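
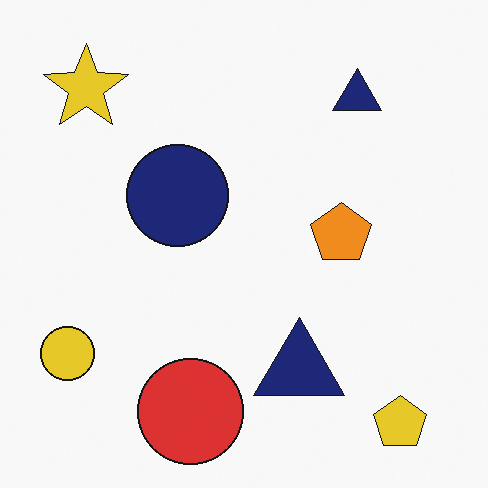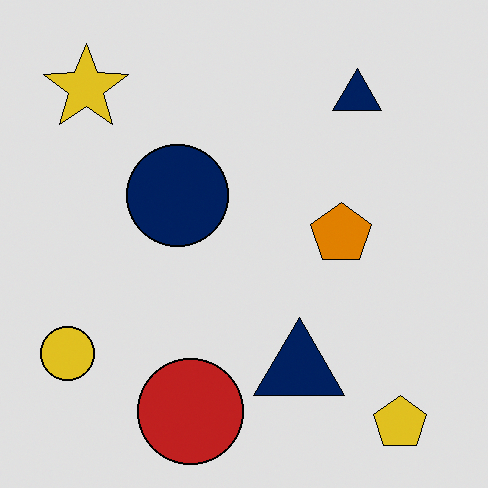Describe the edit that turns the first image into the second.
Posterized to a reduced palette.

Each flat color has snapped to a coarser quantized level — most visibly, the near-white background has dropped to a flat grey.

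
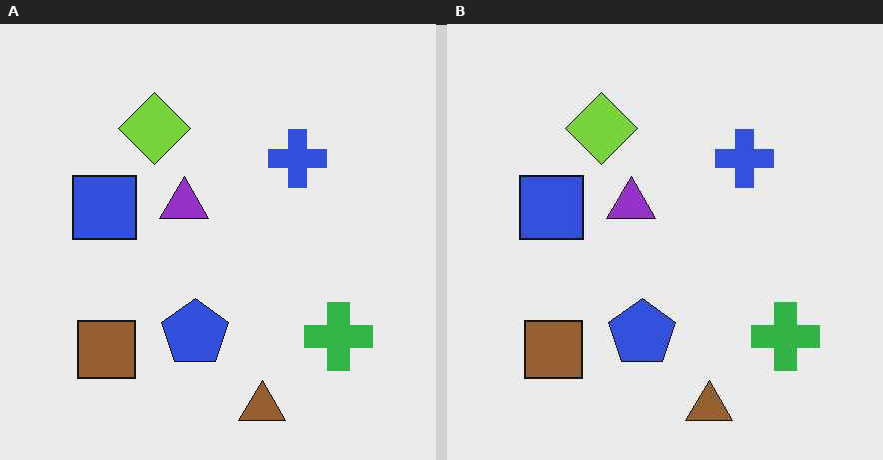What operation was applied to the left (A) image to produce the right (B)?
JPEG-compressed with visible artifacts.

Blocky 8×8 compression artifacts appear around shape edges and the flat background shows ringing — characteristic JPEG degradation.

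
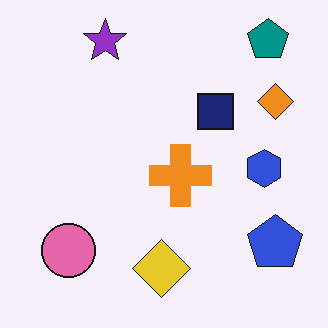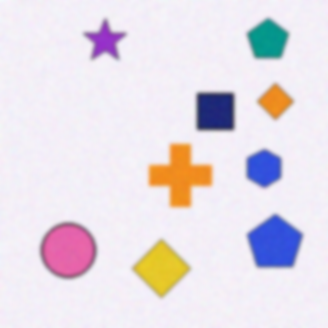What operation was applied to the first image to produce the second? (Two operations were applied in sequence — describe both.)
The second image is the first degraded with light additive noise, then slightly softened.

Random speckle covers the whole image, including the flat background. Shape edges and outlines are uniformly softened across the whole image.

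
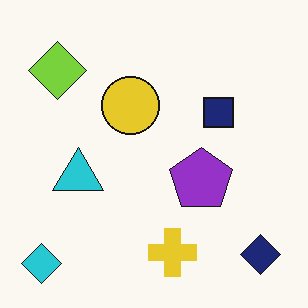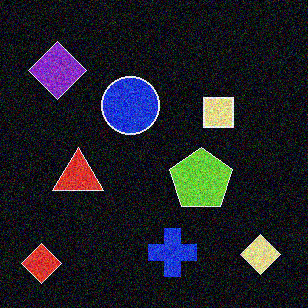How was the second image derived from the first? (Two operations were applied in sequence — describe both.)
The image was color-inverted (negative), then degraded with strong gaussian noise.

The light background has become dark and every shape's color is its complement — a photographic negative. Random speckle covers the whole image, including the flat background.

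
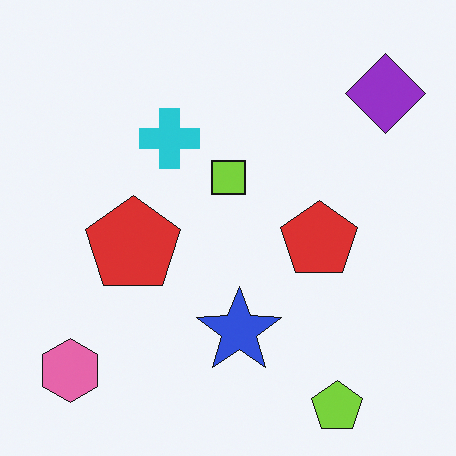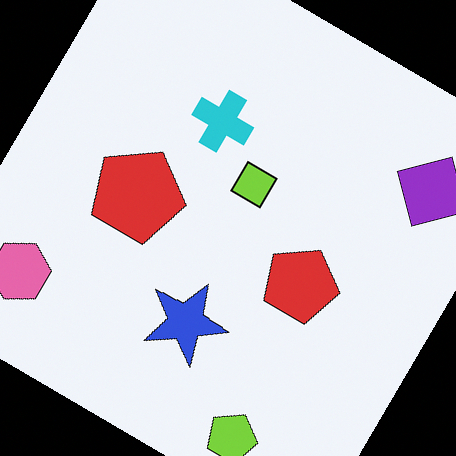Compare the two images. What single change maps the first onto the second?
The transformation is: rotated clockwise by a large amount — several tens of degrees.

Every shape is tilted by the same angle and the image corners show triangular fill wedges — a whole-image rotation by a non-right angle.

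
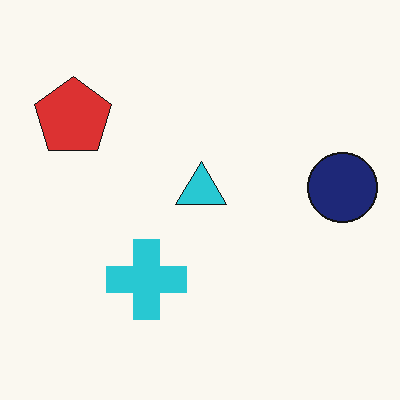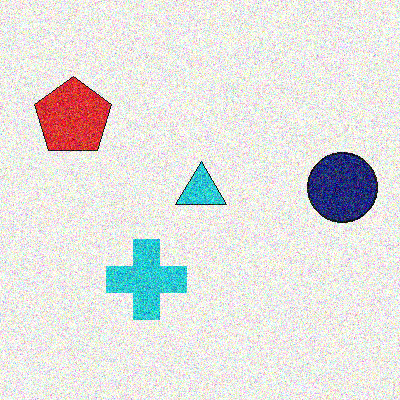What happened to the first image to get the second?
The image was degraded with strong gaussian noise.

Random speckle covers the whole image, including the flat background.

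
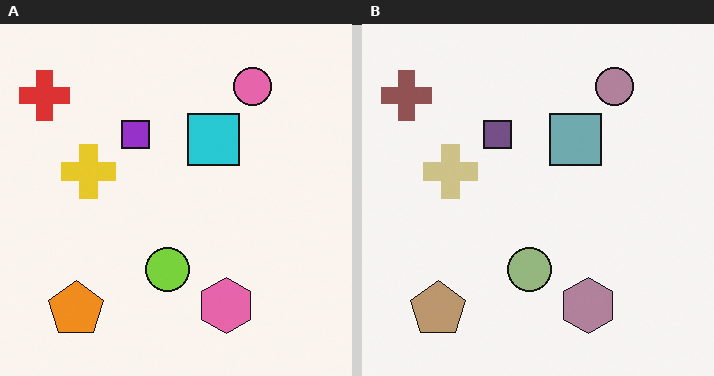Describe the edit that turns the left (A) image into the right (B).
The image was made much more muted (saturation change).

All colors are more muted and greyish — a global saturation change.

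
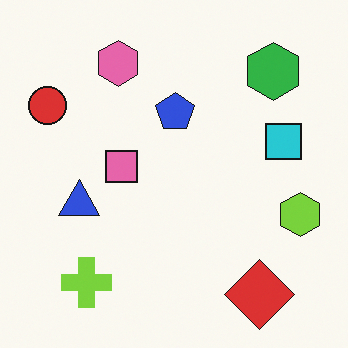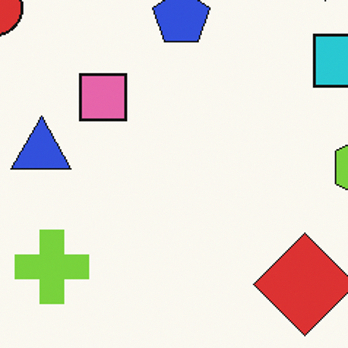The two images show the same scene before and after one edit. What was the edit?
The image was cropped to a modestly smaller region and rescaled.

The visible shapes are larger and the field of view is narrower; shapes near the original edges may be partly or wholly outside the frame — a crop-and-rescale.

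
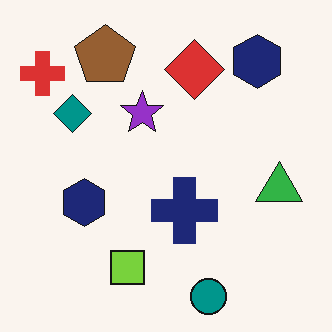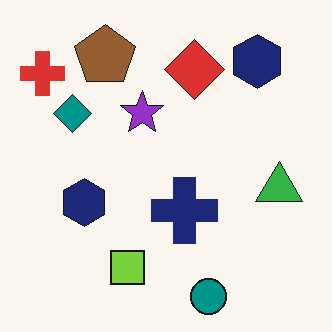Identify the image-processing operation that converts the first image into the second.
It was given moderate JPEG compression.

Blocky 8×8 compression artifacts appear around shape edges and the flat background shows ringing — characteristic JPEG degradation.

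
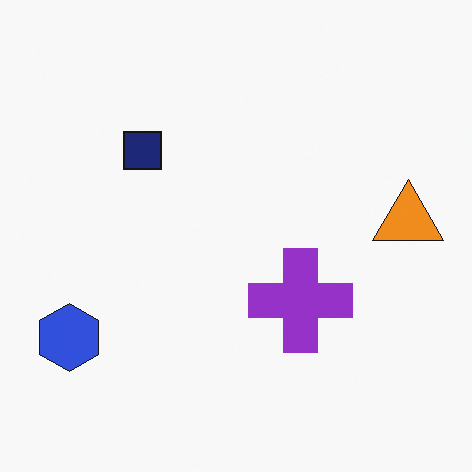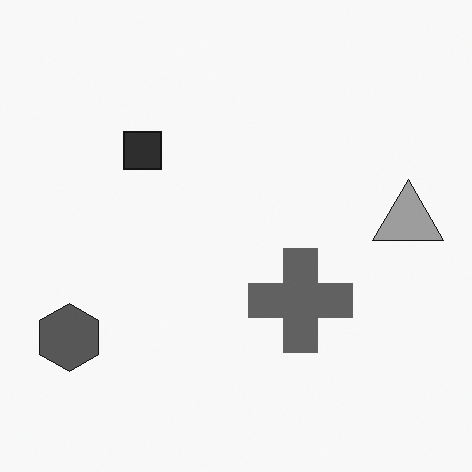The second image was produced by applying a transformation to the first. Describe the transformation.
The image was converted to grayscale.

All color is removed — every shape is now a shade of grey.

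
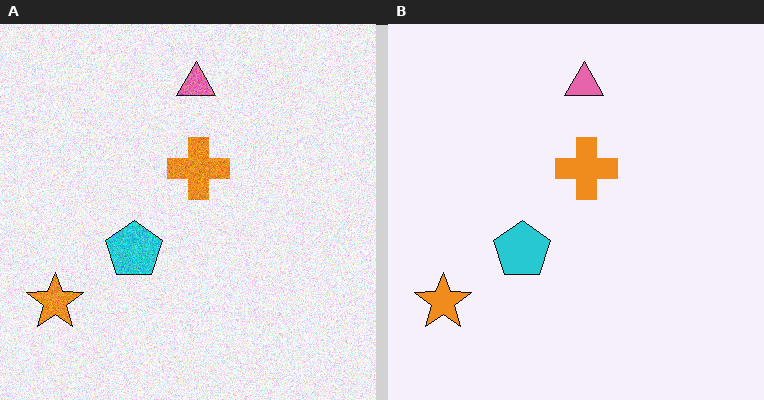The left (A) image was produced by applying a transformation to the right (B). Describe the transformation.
The left (A) image is the right (B) degraded with visible gaussian noise.

Random speckle covers the whole image, including the flat background.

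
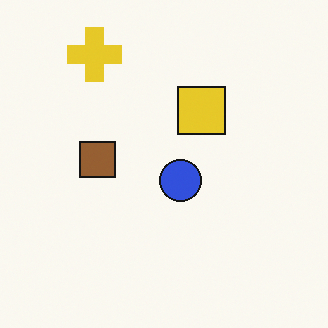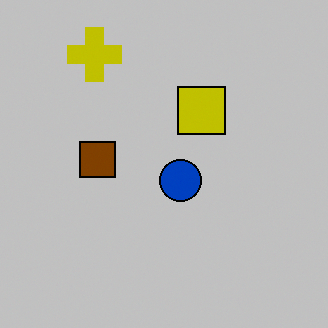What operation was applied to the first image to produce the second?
This is the original image aggressively posterized.

Each flat color has snapped to a coarser quantized level — most visibly, the near-white background has dropped to a flat grey.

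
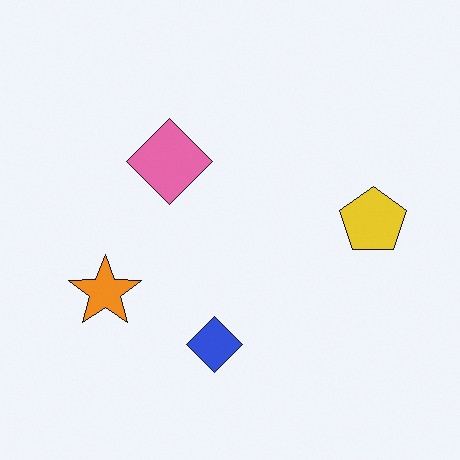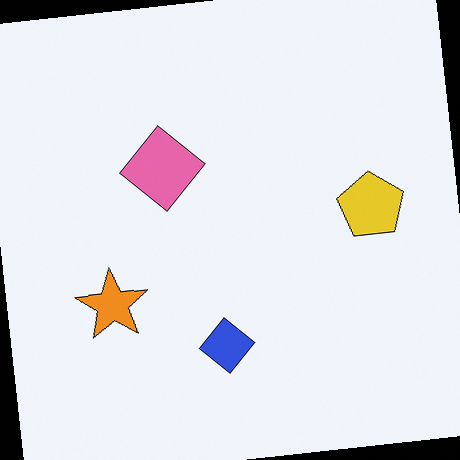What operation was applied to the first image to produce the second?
The second image is the first rotated counter-clockwise by a slight angle.

Every shape is tilted by the same angle and the image corners show triangular fill wedges — a whole-image rotation by a non-right angle.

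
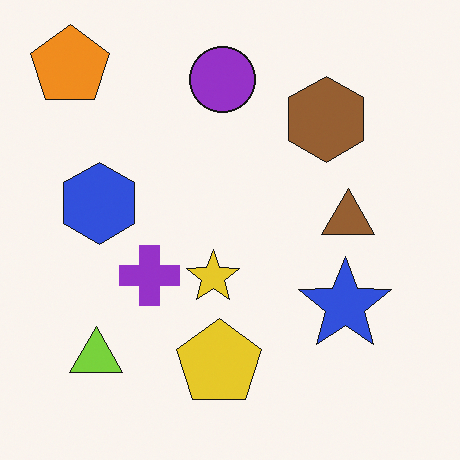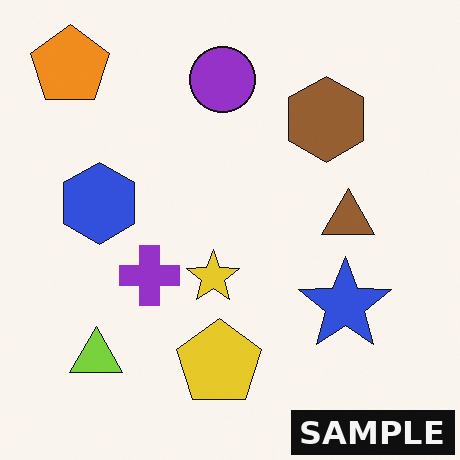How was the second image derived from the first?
The image was watermarked with the text "SAMPLE" in the lower-right corner.

A dark label reading "SAMPLE" appears in the lower-right corner.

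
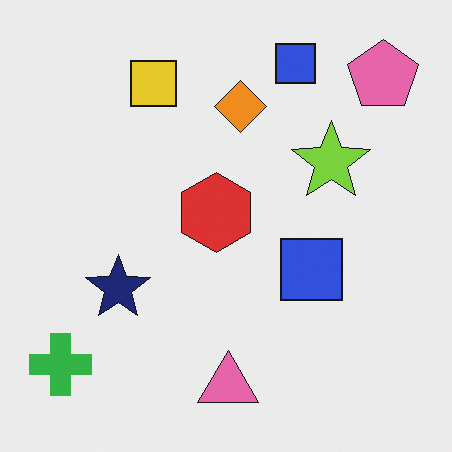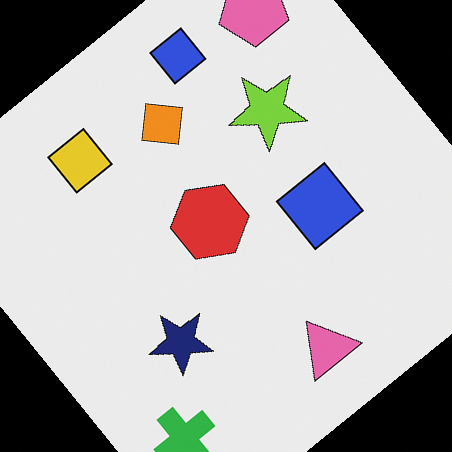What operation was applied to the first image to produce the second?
The transformation is: rotated counter-clockwise by a large amount — several tens of degrees.

Every shape is tilted by the same angle and the image corners show triangular fill wedges — a whole-image rotation by a non-right angle.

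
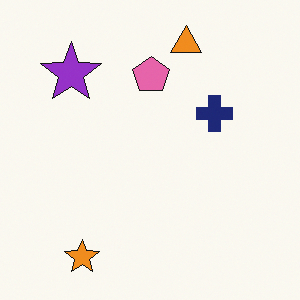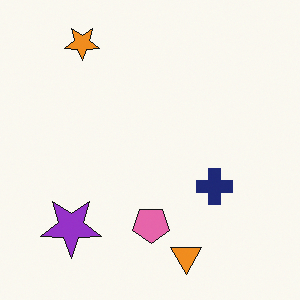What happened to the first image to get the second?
It was flipped vertically (top ↔ bottom).

The orange star is in the bottom-left of the first image and the top-left of the second — shapes on opposite sides of the horizontal midline have swapped in a mirror flip.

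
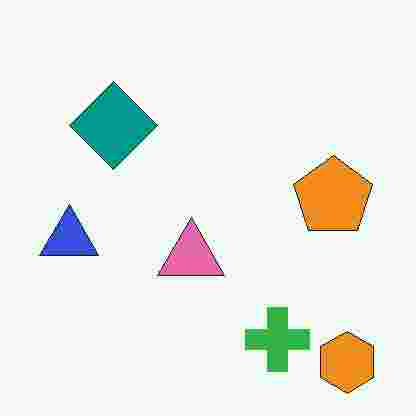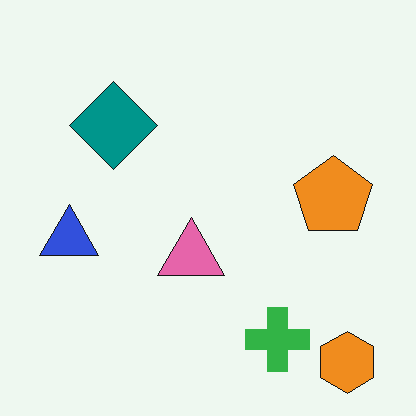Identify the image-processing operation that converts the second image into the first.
Heavily JPEG-compressed with obvious blocking artifacts.

Blocky 8×8 compression artifacts appear around shape edges and the flat background shows ringing — characteristic JPEG degradation.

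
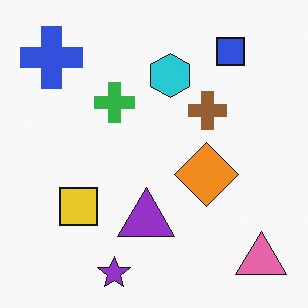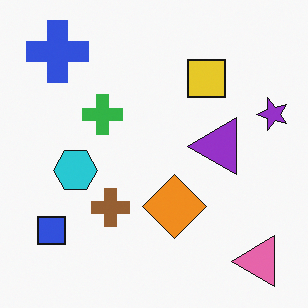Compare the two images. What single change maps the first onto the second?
The second image is the first transposed (reflected across the top-left ↔ bottom-right diagonal).

Shapes have swapped their row and column positions — what was in the top-right is now in the bottom-left — a diagonal reflection.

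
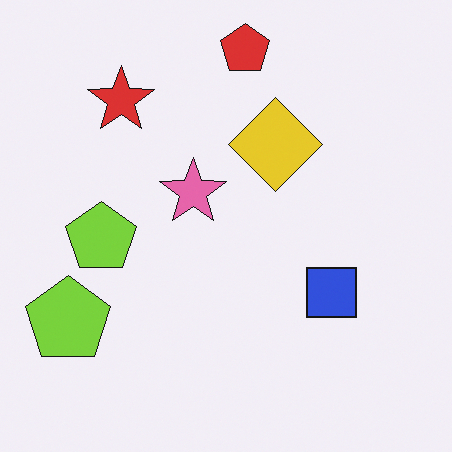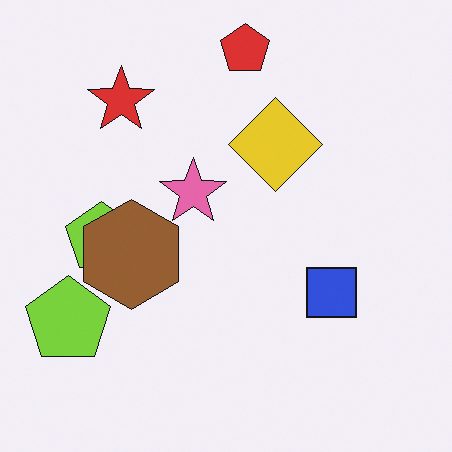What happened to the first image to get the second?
The image was overlaid with an additional brown hexagon.

A brown hexagon appears in the second image that is absent from the first.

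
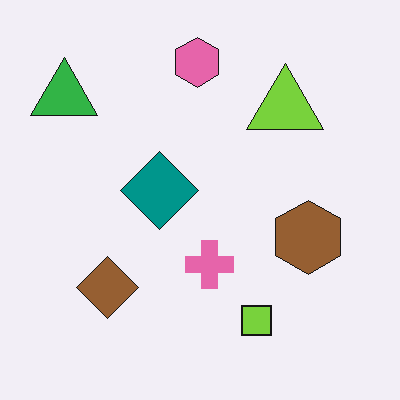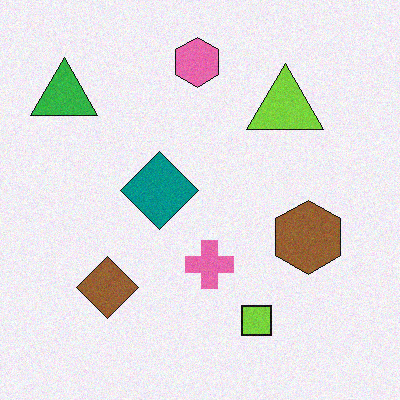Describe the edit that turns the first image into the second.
It was degraded with light additive noise.

Random speckle covers the whole image, including the flat background.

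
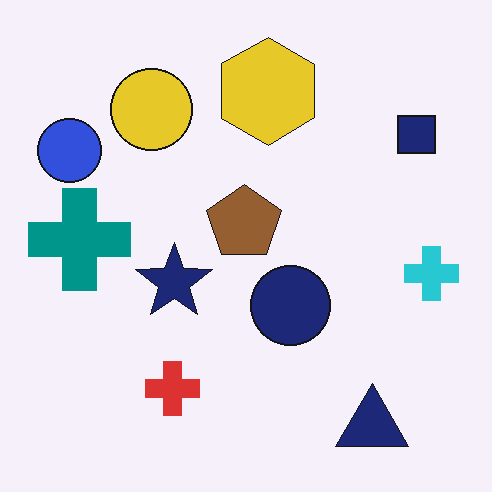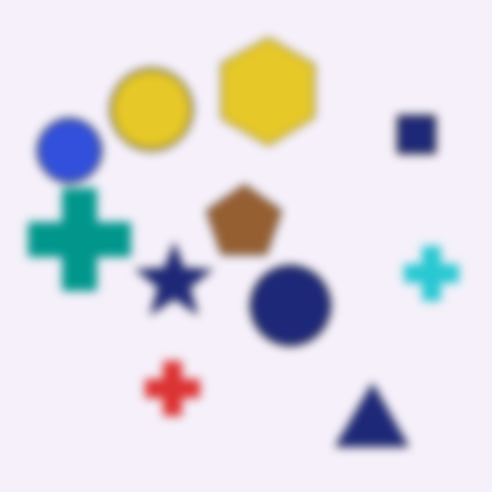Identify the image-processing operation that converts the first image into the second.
This is the original image noticeably gaussian-blurred.

Shape edges and outlines are uniformly softened across the whole image.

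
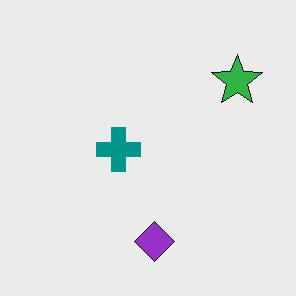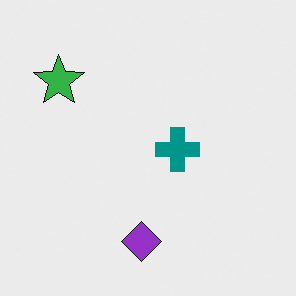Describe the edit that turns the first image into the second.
Flipped horizontally (left ↔ right).

The green star is in the top-right of the first image and the top-left of the second — shapes on opposite sides of the vertical midline have swapped in a mirror flip.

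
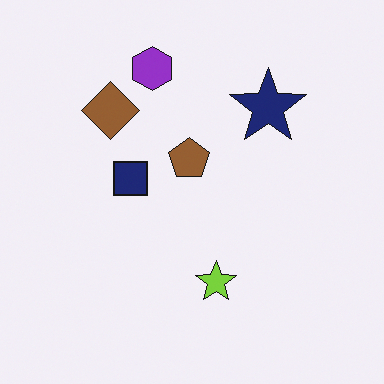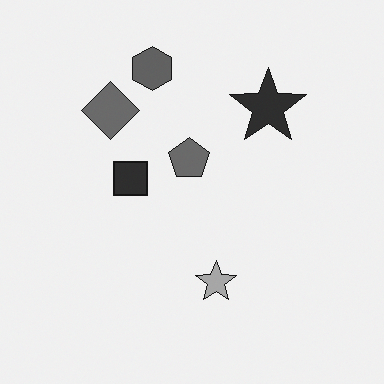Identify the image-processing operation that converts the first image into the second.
It was converted to grayscale.

All color is removed — every shape is now a shade of grey.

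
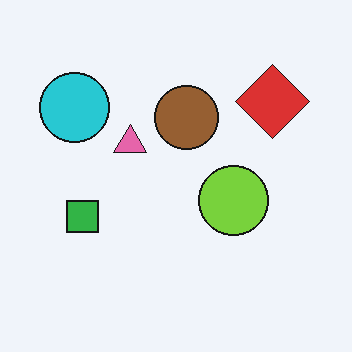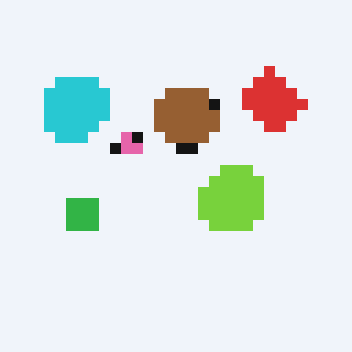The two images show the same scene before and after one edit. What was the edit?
The second image is the first coarsely pixelated.

Shapes are reduced to large square blocks; fine edges and outlines are lost — a downscale-then-upscale (mosaic) effect.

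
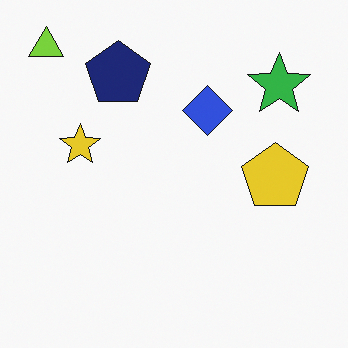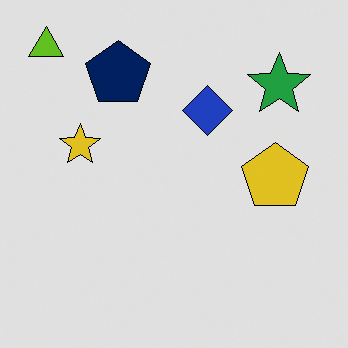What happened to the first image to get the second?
The image was posterized to a reduced palette.

Each flat color has snapped to a coarser quantized level — most visibly, the near-white background has dropped to a flat grey.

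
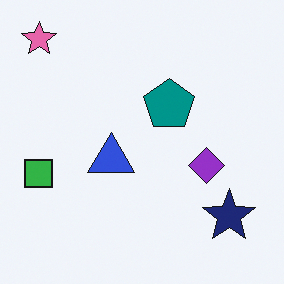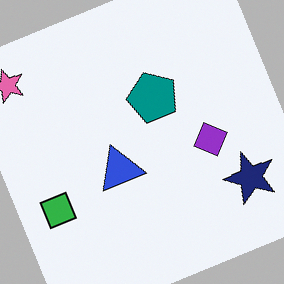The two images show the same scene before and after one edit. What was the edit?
Rotated counter-clockwise by a clearly visible amount.

Every shape is tilted by the same angle and the image corners show triangular fill wedges — a whole-image rotation by a non-right angle.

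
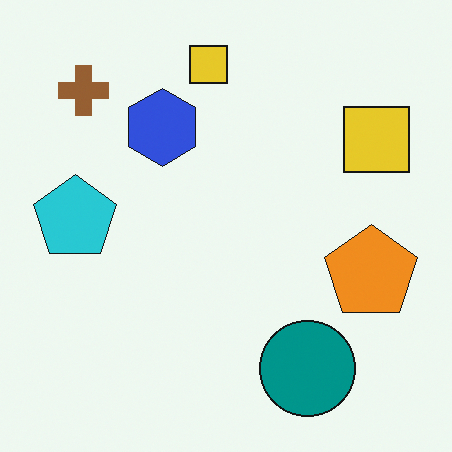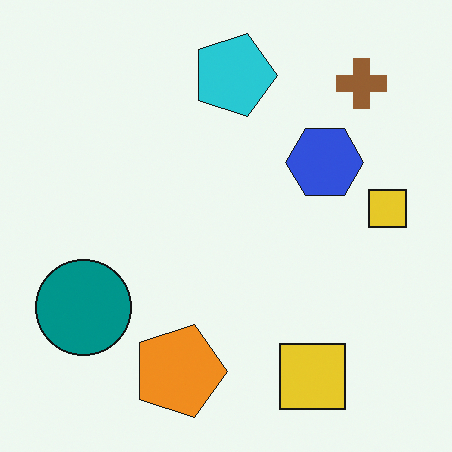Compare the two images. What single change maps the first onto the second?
It was rotated 90° clockwise.

The brown cross sits in the top-left of the first image and the top-right of the second — consistent with a whole-image 90° clockwise rotation.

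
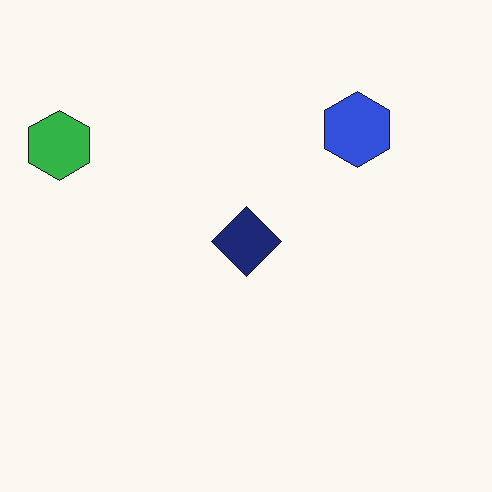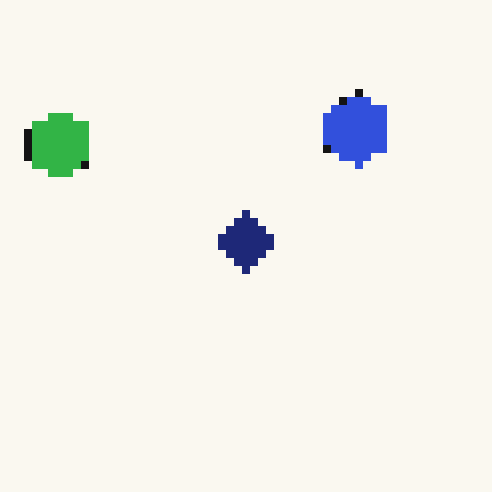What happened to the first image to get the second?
The transformation is: moderately pixelated.

Shapes are reduced to large square blocks; fine edges and outlines are lost — a downscale-then-upscale (mosaic) effect.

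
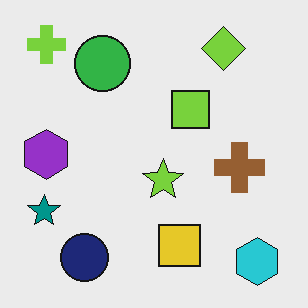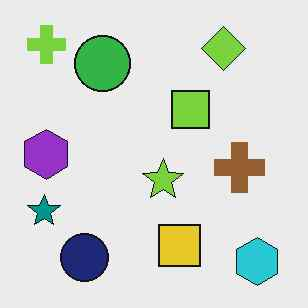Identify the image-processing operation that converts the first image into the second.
JPEG-compressed with visible artifacts.

Blocky 8×8 compression artifacts appear around shape edges and the flat background shows ringing — characteristic JPEG degradation.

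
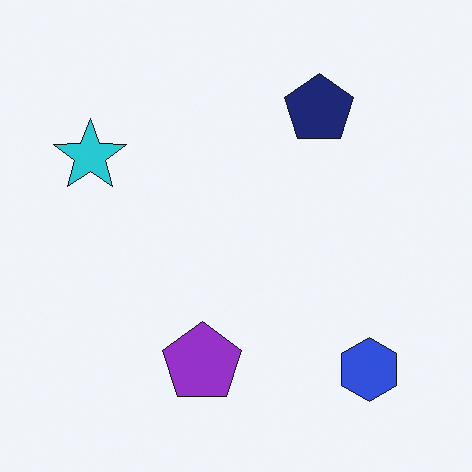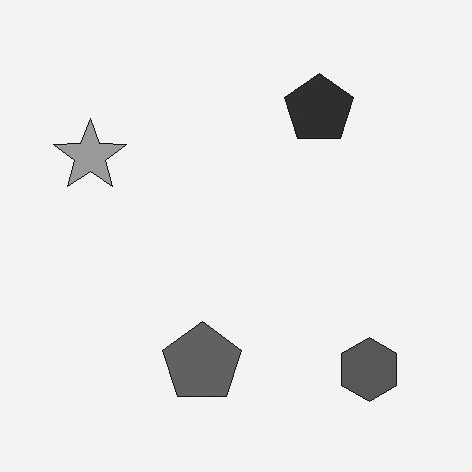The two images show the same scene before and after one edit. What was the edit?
Converted to grayscale.

All color is removed — every shape is now a shade of grey.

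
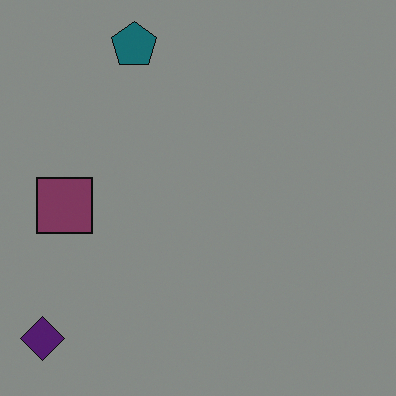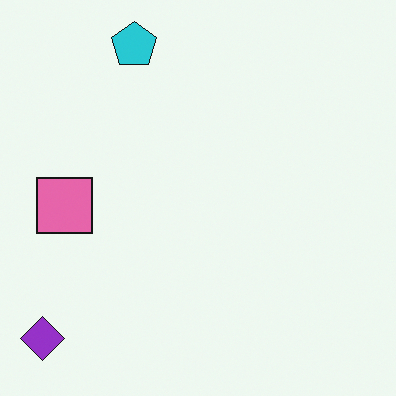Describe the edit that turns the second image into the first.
The image was noticeably darkened.

Every pixel — background and shapes alike — is uniformly darkened.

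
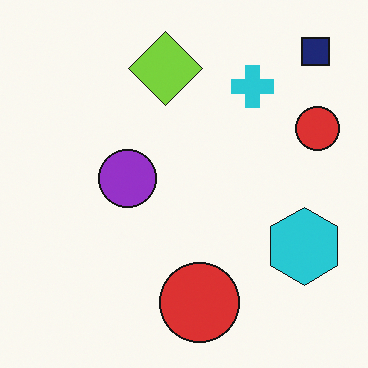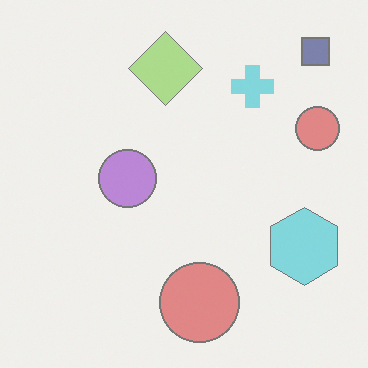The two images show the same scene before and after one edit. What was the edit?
The image was given much lower contrast.

Tones are pushed toward mid-grey across the whole image — a global contrast change.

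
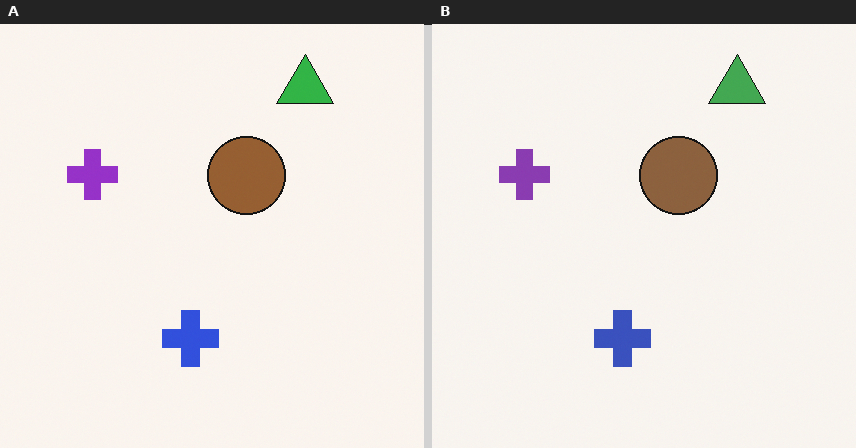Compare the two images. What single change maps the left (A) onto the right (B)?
Slightly desaturated.

All colors are more muted and greyish — a global saturation change.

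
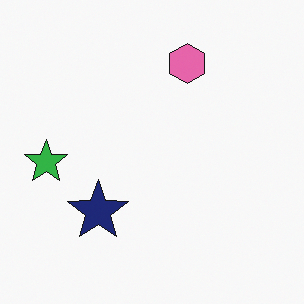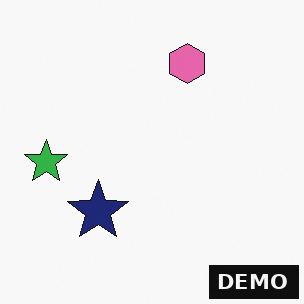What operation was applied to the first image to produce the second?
The image was watermarked with the text "DEMO" in the lower-right corner.

A dark label reading "DEMO" appears in the lower-right corner.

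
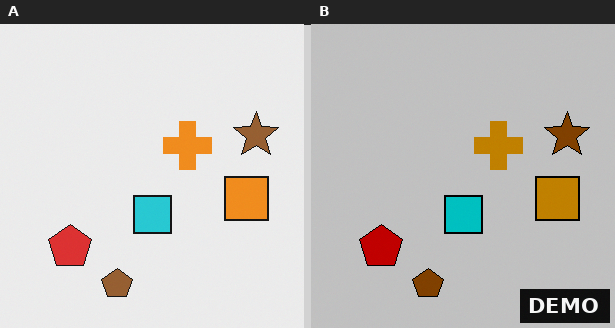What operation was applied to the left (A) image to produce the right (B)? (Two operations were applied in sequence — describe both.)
The transformation is: heavily posterized to just a handful of flat colors, then watermarked with the text "DEMO" in the lower-right corner.

Each flat color has snapped to a coarser quantized level — most visibly, the near-white background has dropped to a flat grey. A dark label reading "DEMO" appears in the lower-right corner.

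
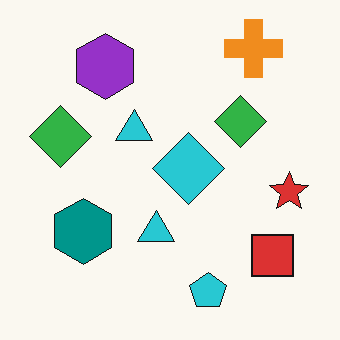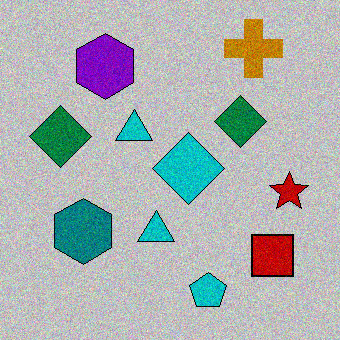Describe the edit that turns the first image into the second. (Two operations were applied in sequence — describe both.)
The transformation is: aggressively posterized, then degraded with moderate additive noise.

Each flat color has snapped to a coarser quantized level — most visibly, the near-white background has dropped to a flat grey. Random speckle covers the whole image, including the flat background.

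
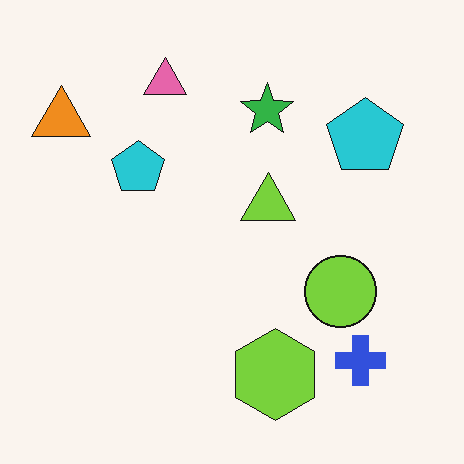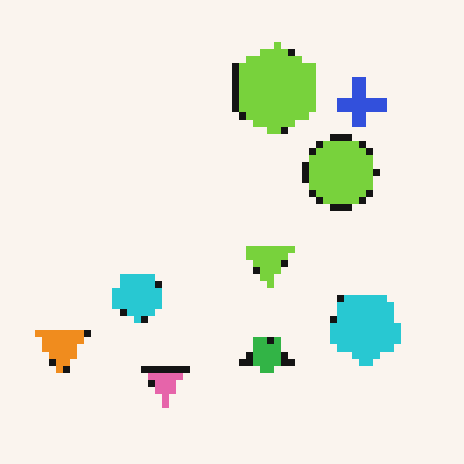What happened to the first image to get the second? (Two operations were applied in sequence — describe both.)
The transformation is: moderately pixelated, then flipped vertically (top ↔ bottom).

Shapes are reduced to large square blocks; fine edges and outlines are lost — a downscale-then-upscale (mosaic) effect. The pink triangle is in the top of the first image and the bottom of the second — shapes on opposite sides of the horizontal midline have swapped in a mirror flip.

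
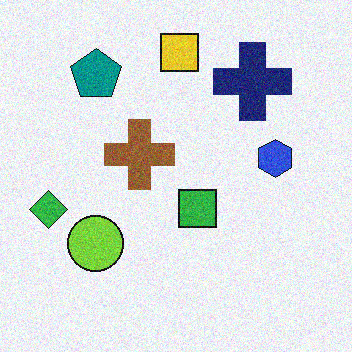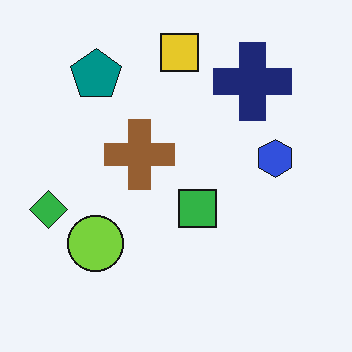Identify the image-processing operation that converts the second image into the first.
It was degraded with moderate additive noise.

Random speckle covers the whole image, including the flat background.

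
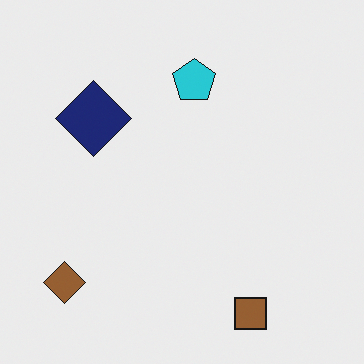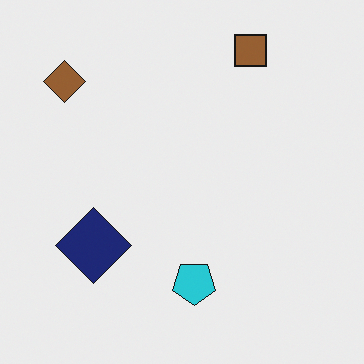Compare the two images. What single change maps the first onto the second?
The image was flipped vertically (top ↔ bottom).

The brown square is in the bottom-right of the first image and the top-right of the second — shapes on opposite sides of the horizontal midline have swapped in a mirror flip.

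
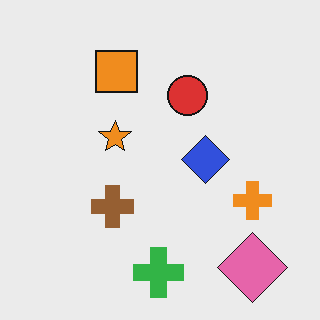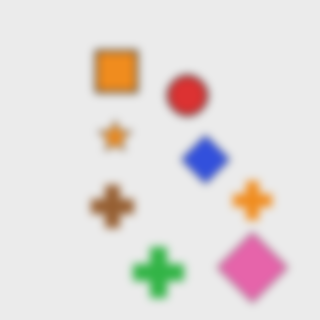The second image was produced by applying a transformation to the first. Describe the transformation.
The transformation is: moderately blurred.

Shape edges and outlines are uniformly softened across the whole image.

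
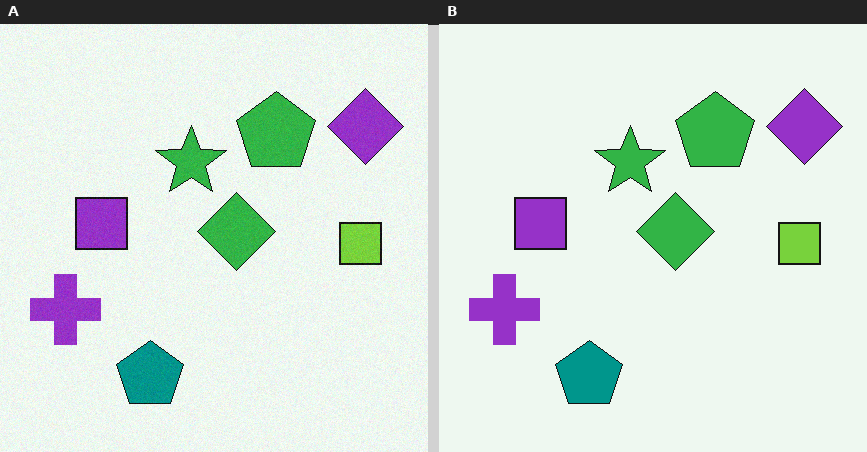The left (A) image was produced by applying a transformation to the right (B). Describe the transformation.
This is the original image degraded with a light layer of grain.

Random speckle covers the whole image, including the flat background.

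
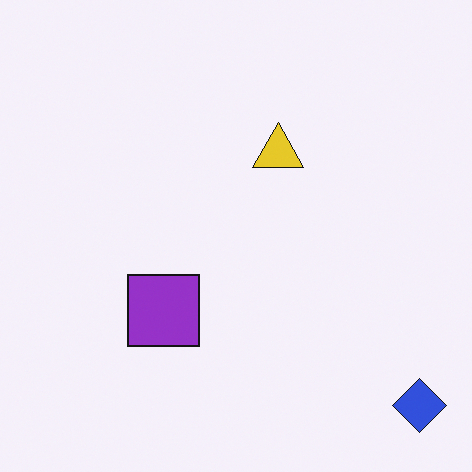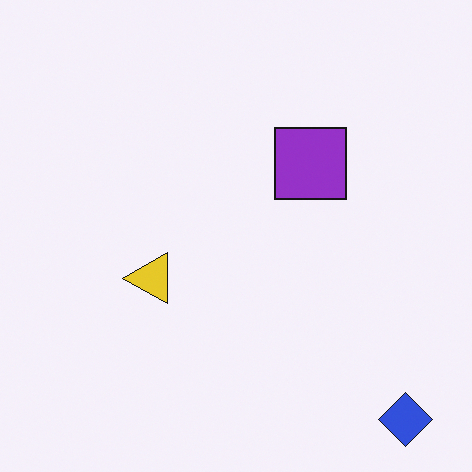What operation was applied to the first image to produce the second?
It was transposed (reflected across the top-left ↔ bottom-right diagonal).

Shapes have swapped their row and column positions — what was in the top-right is now in the bottom-left — a diagonal reflection.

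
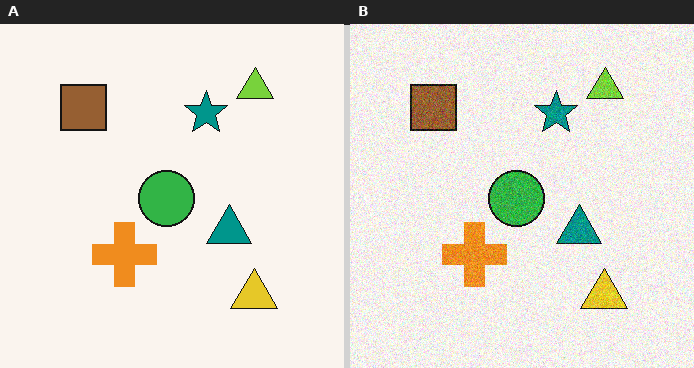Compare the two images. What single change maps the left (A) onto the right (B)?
The image was degraded with visible gaussian noise.

Random speckle covers the whole image, including the flat background.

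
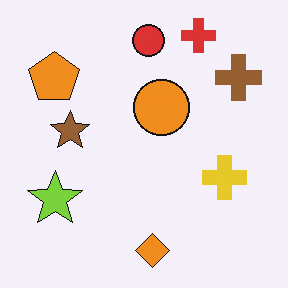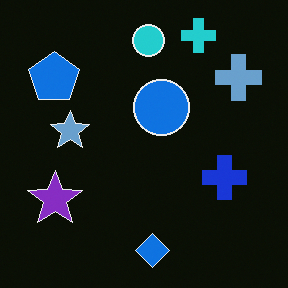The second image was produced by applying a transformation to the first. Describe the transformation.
Color-inverted (negative).

The light background has become dark and every shape's color is its complement — a photographic negative.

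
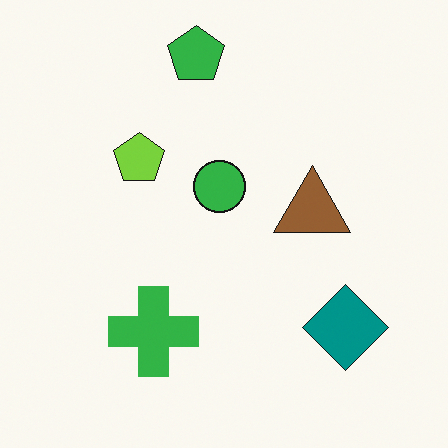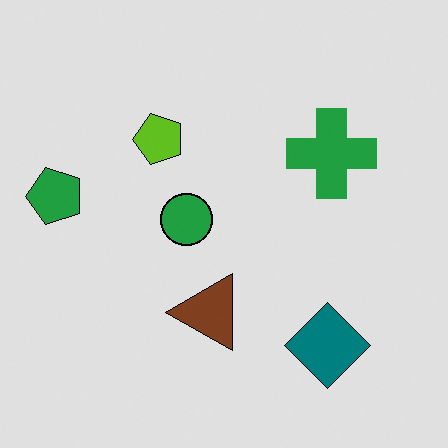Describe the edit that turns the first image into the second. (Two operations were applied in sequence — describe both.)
The transformation is: moderately posterized, then transposed (reflected across the top-left ↔ bottom-right diagonal).

Each flat color has snapped to a coarser quantized level — most visibly, the near-white background has dropped to a flat grey. Shapes have swapped their row and column positions — what was in the top-right is now in the bottom-left — a diagonal reflection.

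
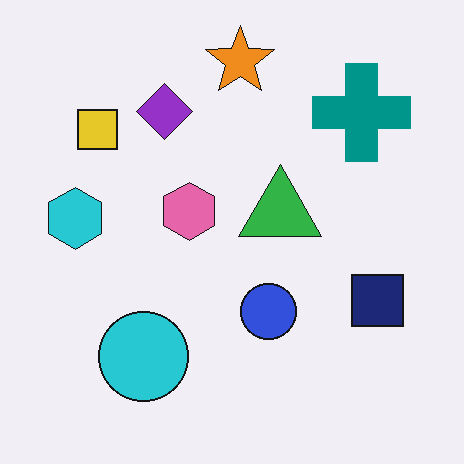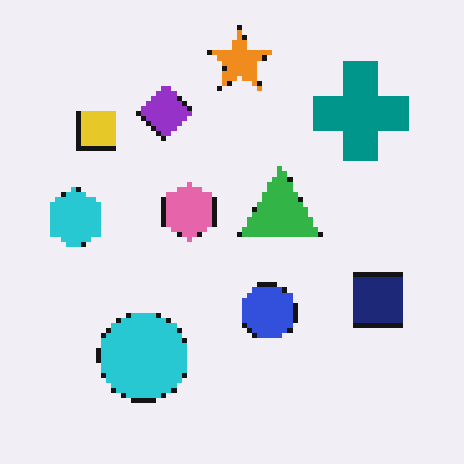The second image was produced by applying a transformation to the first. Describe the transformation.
The second image is the first mildly pixelated.

Shapes are reduced to large square blocks; fine edges and outlines are lost — a downscale-then-upscale (mosaic) effect.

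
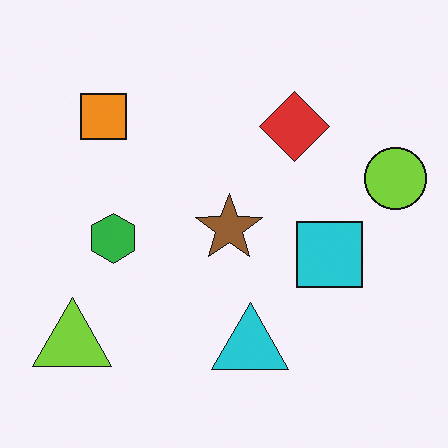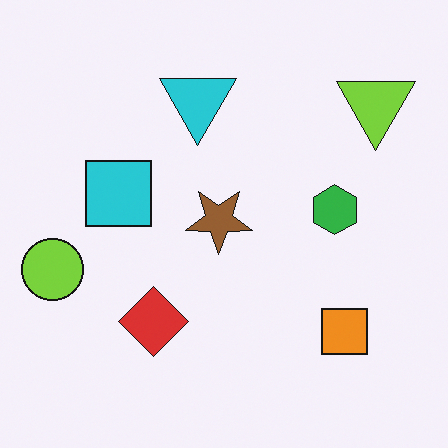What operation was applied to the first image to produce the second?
It was rotated 180°.

The lime triangle sits in the bottom-left of the first image and the top-right of the second — consistent with a whole-image 180° rotation.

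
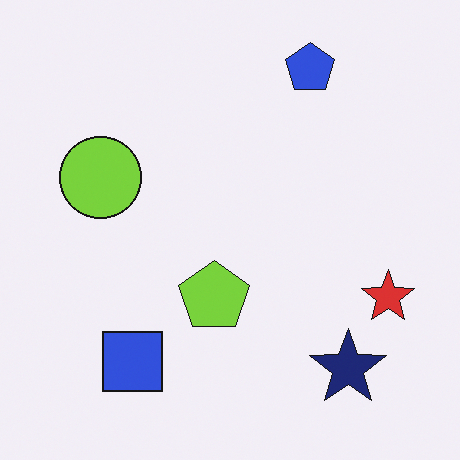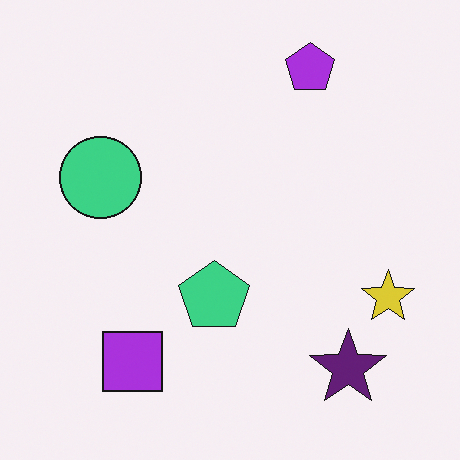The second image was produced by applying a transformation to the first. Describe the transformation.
The image was hue-shifted slightly.

Every shape's color has rotated by the same amount around the hue wheel — a uniform hue shift.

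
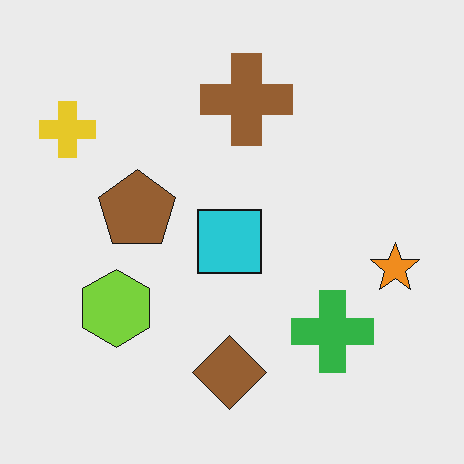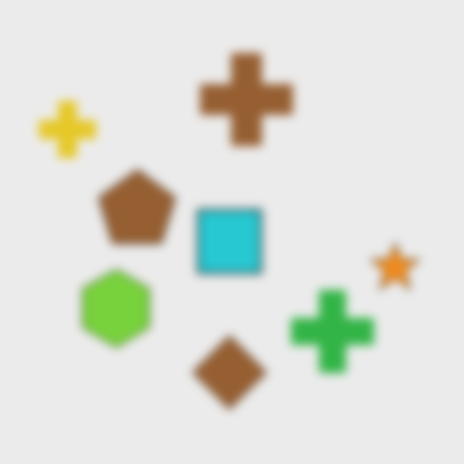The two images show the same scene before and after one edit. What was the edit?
This is the original image moderately blurred.

Shape edges and outlines are uniformly softened across the whole image.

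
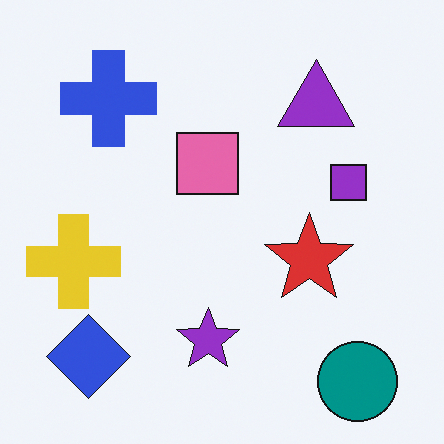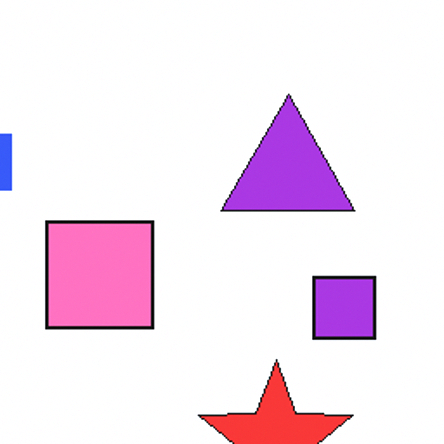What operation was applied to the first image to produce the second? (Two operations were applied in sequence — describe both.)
The second image is the first cropped tightly and scaled back up, then brightened a little.

The visible shapes are larger and the field of view is narrower; shapes near the original edges may be partly or wholly outside the frame — a crop-and-rescale. Every pixel — background and shapes alike — is uniformly brightened.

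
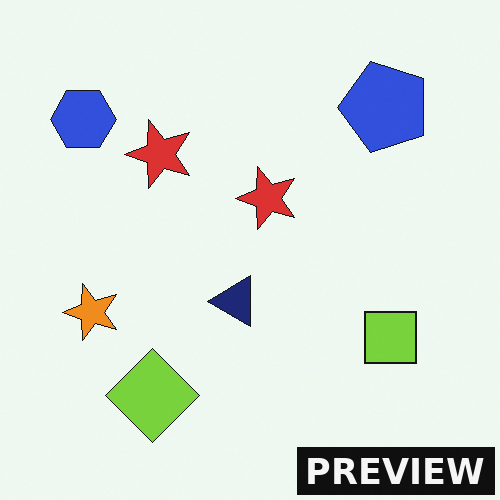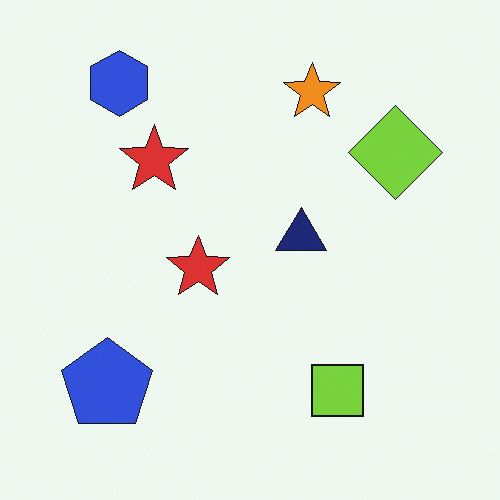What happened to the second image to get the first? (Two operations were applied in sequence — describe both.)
The first image is the second transposed (reflected across the top-left ↔ bottom-right diagonal), then watermarked with the text "PREVIEW" in the lower-right corner.

Shapes have swapped their row and column positions — what was in the top-right is now in the bottom-left — a diagonal reflection. A dark label reading "PREVIEW" appears in the lower-right corner.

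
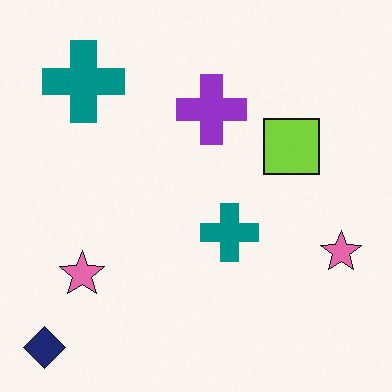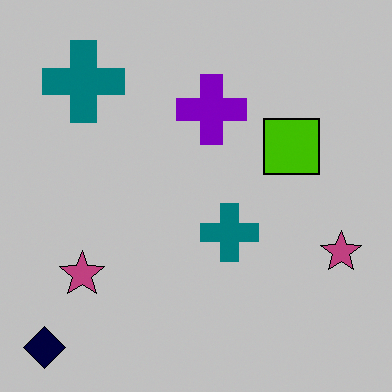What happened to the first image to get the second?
Heavily posterized to just a handful of flat colors.

Each flat color has snapped to a coarser quantized level — most visibly, the near-white background has dropped to a flat grey.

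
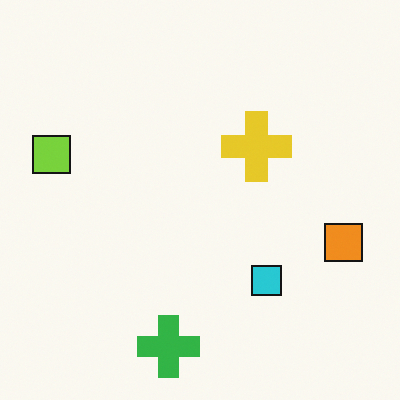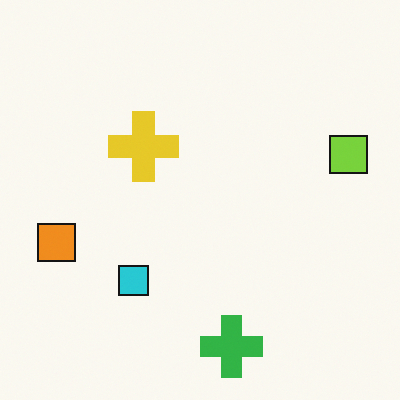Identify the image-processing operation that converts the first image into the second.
The second image is the first flipped horizontally (left ↔ right).

The lime square is in the left of the first image and the right of the second — shapes on opposite sides of the vertical midline have swapped in a mirror flip.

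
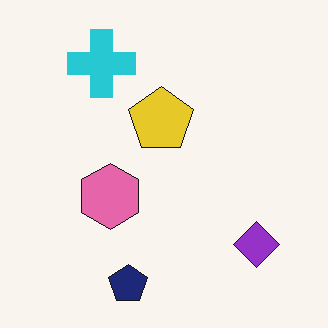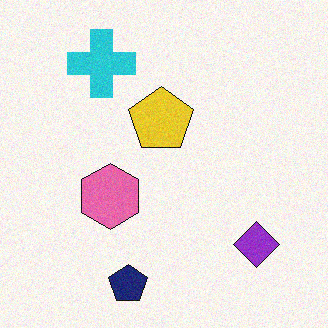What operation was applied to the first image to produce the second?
This is the original image degraded with a light layer of grain.

Random speckle covers the whole image, including the flat background.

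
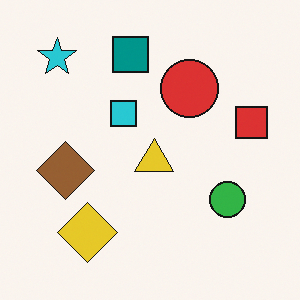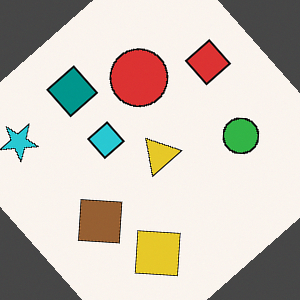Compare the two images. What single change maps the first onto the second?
This is the original image rotated counter-clockwise by a large amount — several tens of degrees.

Every shape is tilted by the same angle and the image corners show triangular fill wedges — a whole-image rotation by a non-right angle.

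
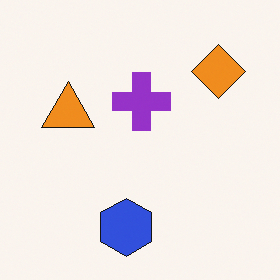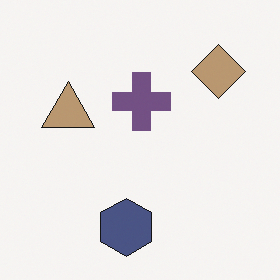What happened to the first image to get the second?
It was heavily desaturated.

All colors are more muted and greyish — a global saturation change.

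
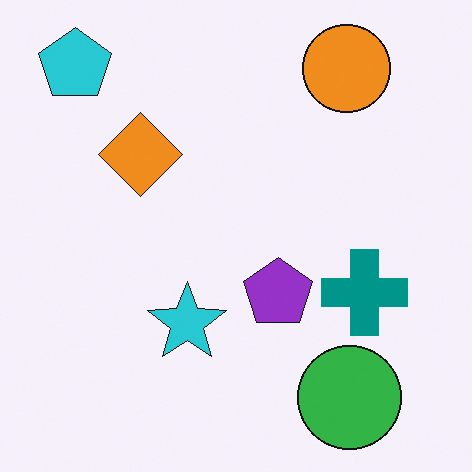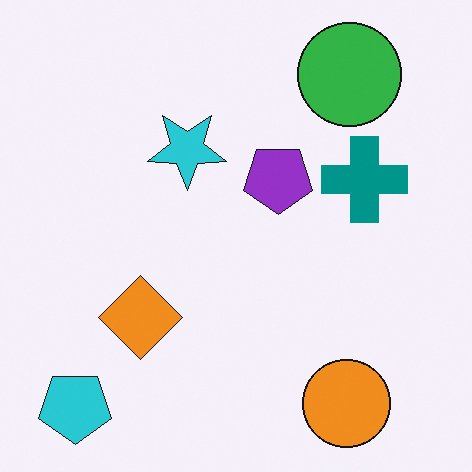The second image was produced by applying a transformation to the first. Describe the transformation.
The image was flipped vertically (top ↔ bottom).

The cyan pentagon is in the top-left of the first image and the bottom-left of the second — shapes on opposite sides of the horizontal midline have swapped in a mirror flip.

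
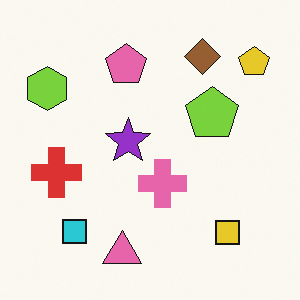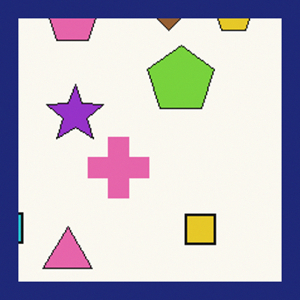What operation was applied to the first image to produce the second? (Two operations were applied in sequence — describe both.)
It was cropped slightly and scaled back up, then framed with a navy border.

The visible shapes are larger and the field of view is narrower; shapes near the original edges may be partly or wholly outside the frame — a crop-and-rescale. A solid navy frame runs around the edge of the second image, with the content slightly shrunk inside it.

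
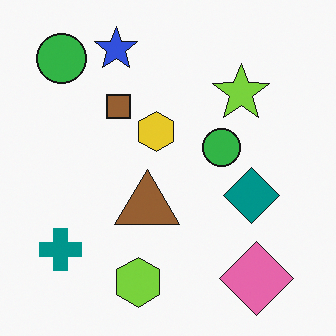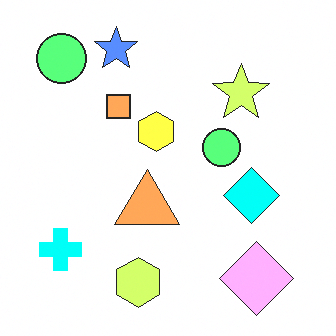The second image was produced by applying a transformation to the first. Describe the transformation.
The image was substantially brightened.

Every pixel — background and shapes alike — is uniformly brightened.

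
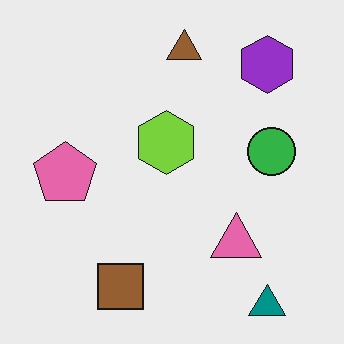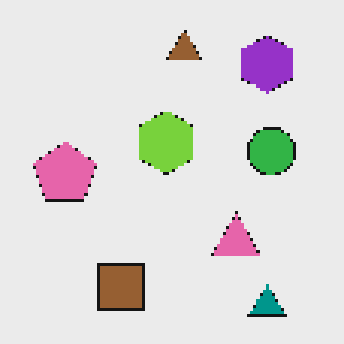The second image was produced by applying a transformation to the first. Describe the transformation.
The image was mildly pixelated.

Shapes are reduced to large square blocks; fine edges and outlines are lost — a downscale-then-upscale (mosaic) effect.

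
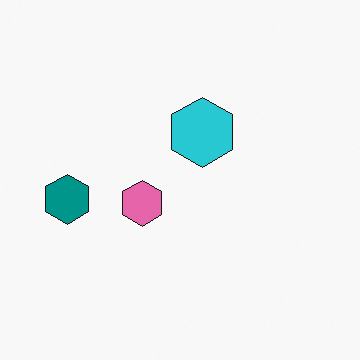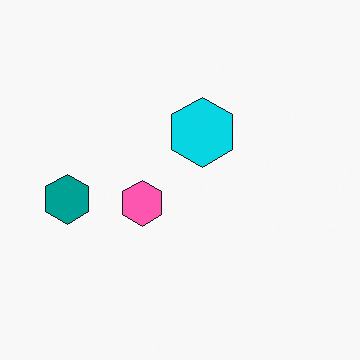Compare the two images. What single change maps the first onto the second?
The image was slightly oversaturated.

All colors are more vivid — a global saturation change.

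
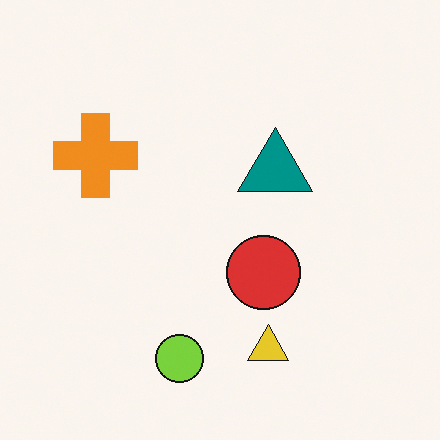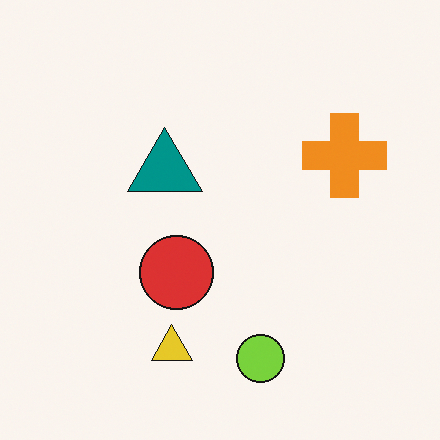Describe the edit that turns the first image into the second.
Flipped horizontally (left ↔ right).

The orange cross is in the left of the first image and the right of the second — shapes on opposite sides of the vertical midline have swapped in a mirror flip.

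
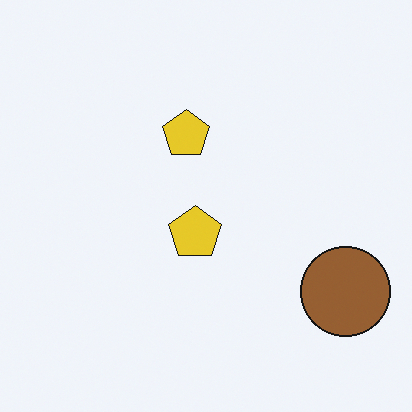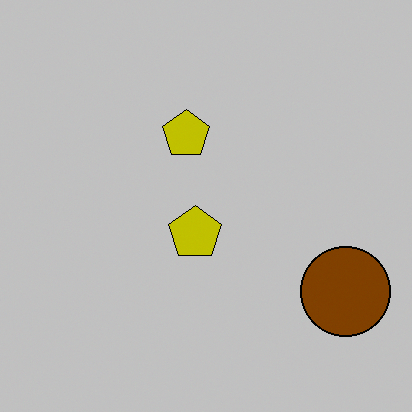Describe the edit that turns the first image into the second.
The image was heavily posterized to just a handful of flat colors.

Each flat color has snapped to a coarser quantized level — most visibly, the near-white background has dropped to a flat grey.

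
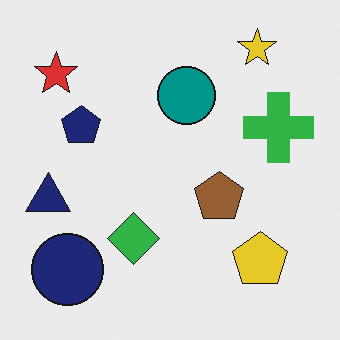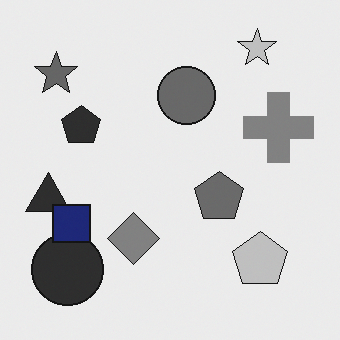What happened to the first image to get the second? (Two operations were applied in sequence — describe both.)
This is the original image converted to grayscale, then overlaid with an additional navy square.

All color is removed — every shape is now a shade of grey. A navy square appears in the second image that is absent from the first.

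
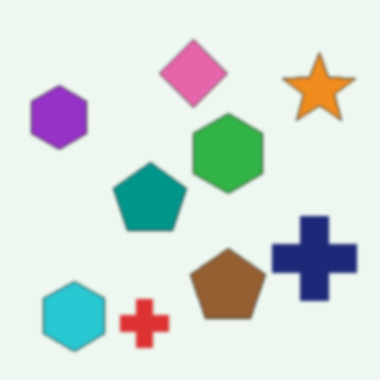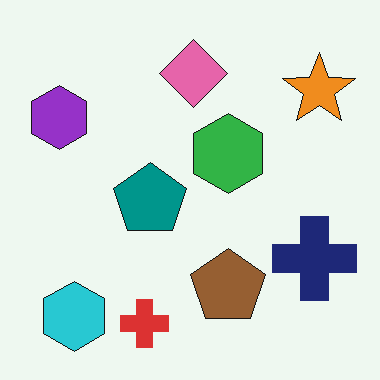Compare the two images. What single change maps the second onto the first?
Slightly softened.

Shape edges and outlines are uniformly softened across the whole image.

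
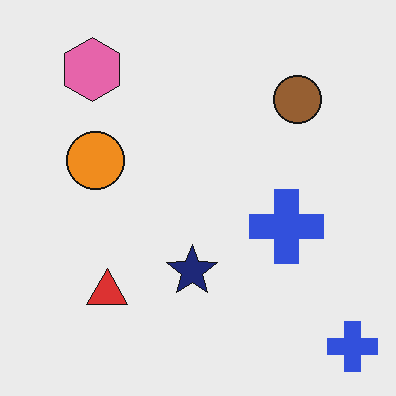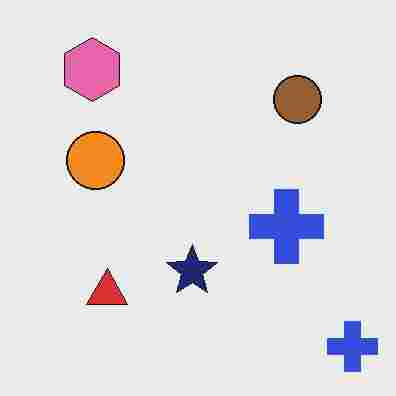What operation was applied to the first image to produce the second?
This is the original image heavily JPEG-compressed with obvious blocking artifacts.

Blocky 8×8 compression artifacts appear around shape edges and the flat background shows ringing — characteristic JPEG degradation.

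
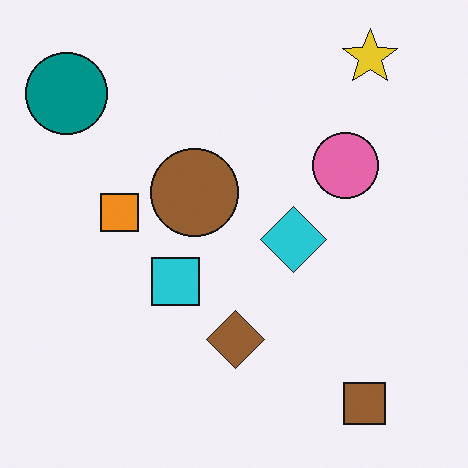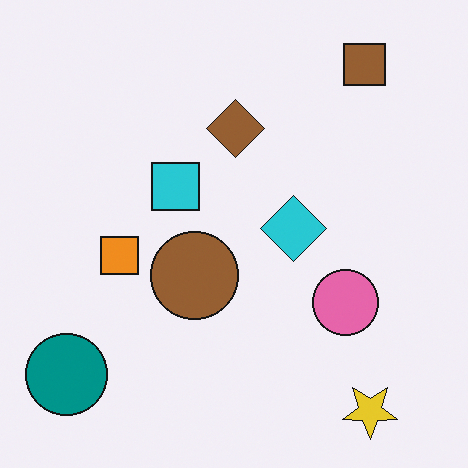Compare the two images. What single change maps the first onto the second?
This is the original image flipped vertically (top ↔ bottom).

The yellow star is in the top-right of the first image and the bottom-right of the second — shapes on opposite sides of the horizontal midline have swapped in a mirror flip.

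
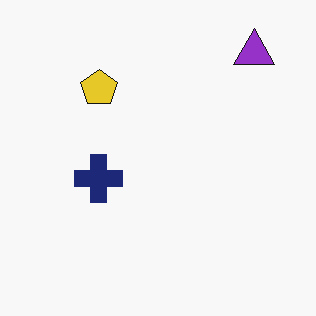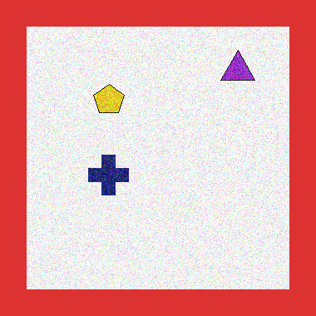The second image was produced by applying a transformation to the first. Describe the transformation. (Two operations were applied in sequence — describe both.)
This is the original image degraded with visible gaussian noise, then framed with a red border.

Random speckle covers the whole image, including the flat background. A solid red frame runs around the edge of the second image, with the content slightly shrunk inside it.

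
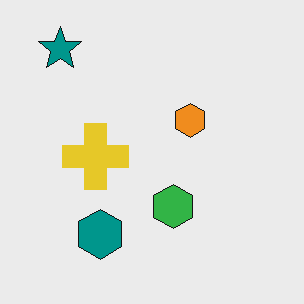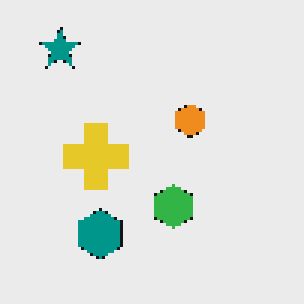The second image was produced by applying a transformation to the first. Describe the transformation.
The image was lightly pixelated (a mild mosaic effect).

Shapes are reduced to large square blocks; fine edges and outlines are lost — a downscale-then-upscale (mosaic) effect.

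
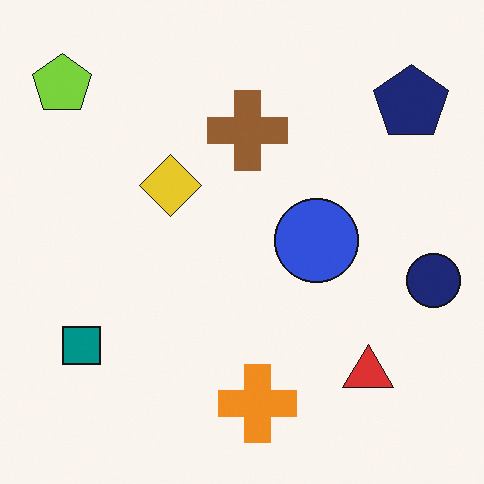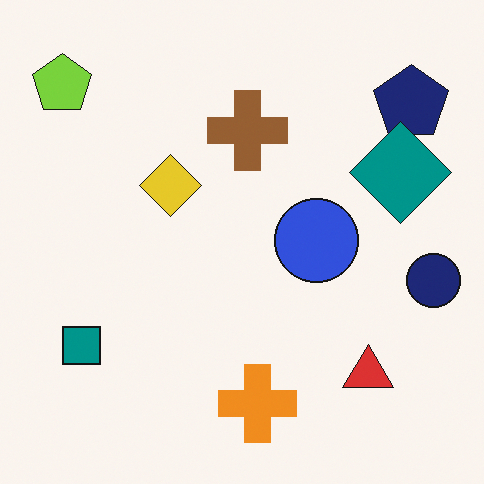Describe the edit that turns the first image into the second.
This is the original image overlaid with an additional teal diamond.

A teal diamond appears in the second image that is absent from the first.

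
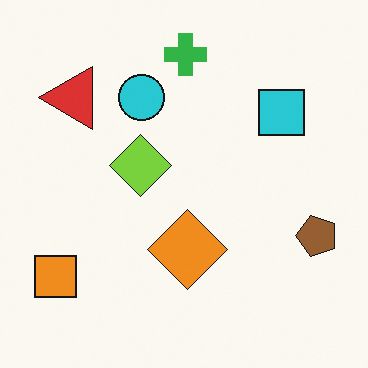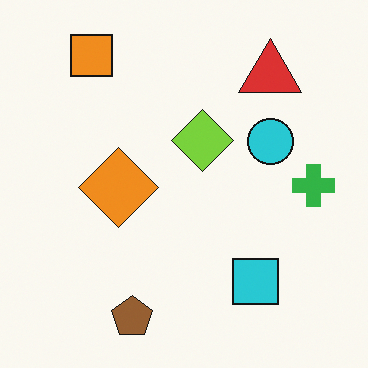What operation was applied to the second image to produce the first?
The image was rotated 90° counter-clockwise.

The orange square sits in the top-left of the second image and the bottom-left of the first — consistent with a whole-image 90° counter-clockwise rotation.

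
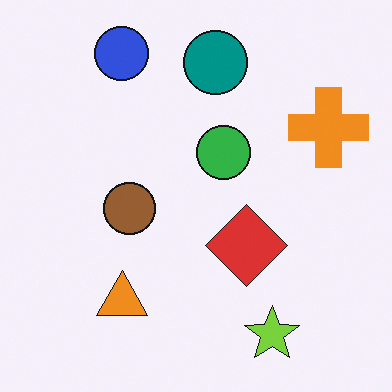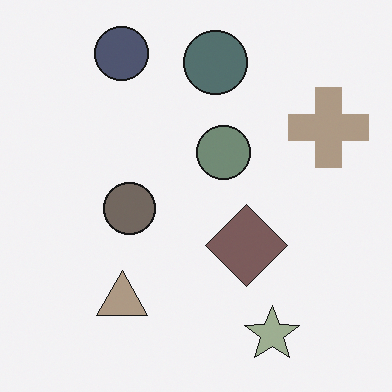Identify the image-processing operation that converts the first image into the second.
It was heavily desaturated.

All colors are more muted and greyish — a global saturation change.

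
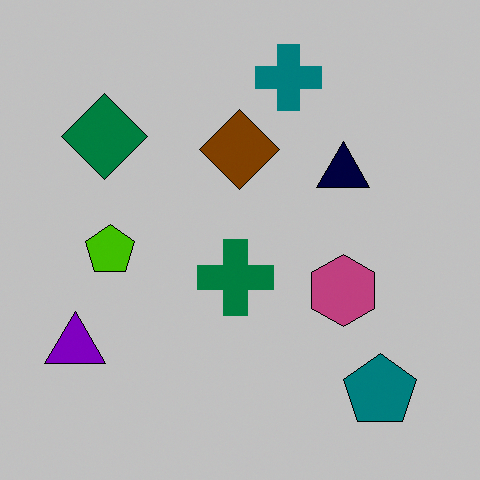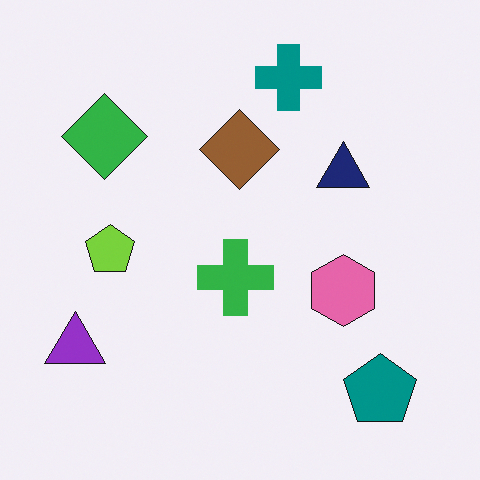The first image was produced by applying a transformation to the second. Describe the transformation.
The image was heavily posterized to just a handful of flat colors.

Each flat color has snapped to a coarser quantized level — most visibly, the near-white background has dropped to a flat grey.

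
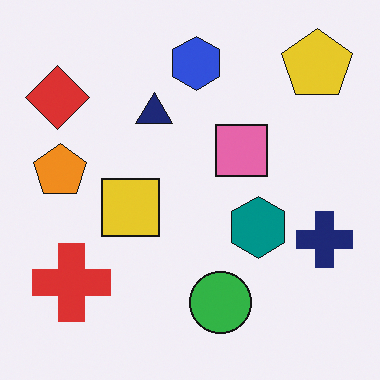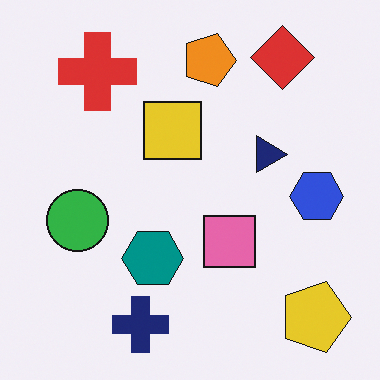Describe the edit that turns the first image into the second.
It was rotated 90° clockwise.

The yellow pentagon sits in the top-right of the first image and the bottom-right of the second — consistent with a whole-image 90° clockwise rotation.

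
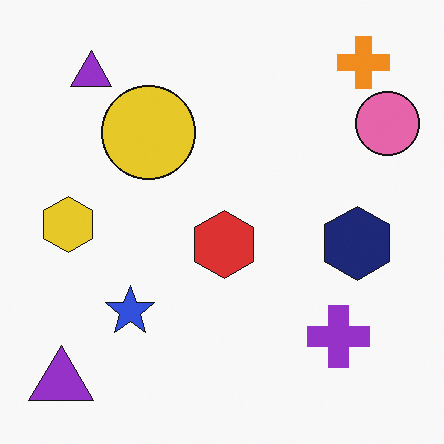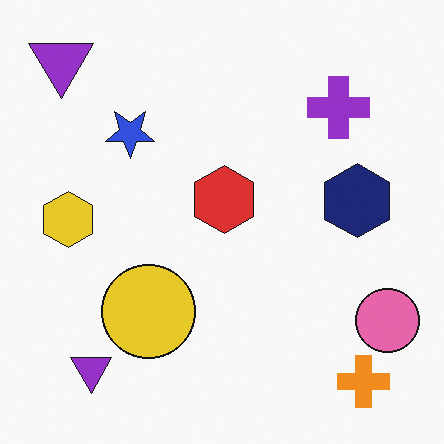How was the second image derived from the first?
The second image is the first flipped vertically (top ↔ bottom).

The orange cross is in the top-right of the first image and the bottom-right of the second — shapes on opposite sides of the horizontal midline have swapped in a mirror flip.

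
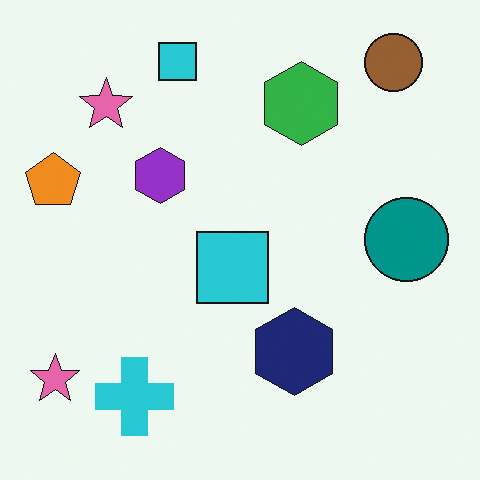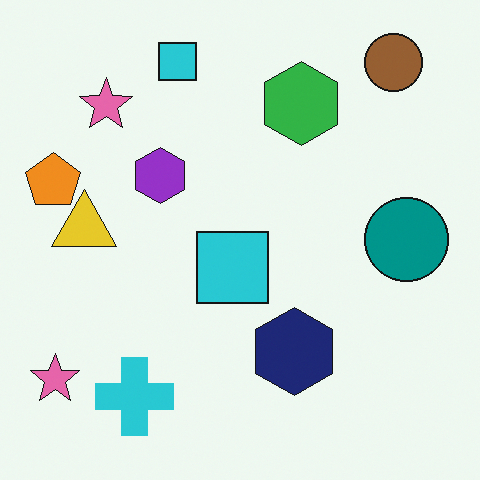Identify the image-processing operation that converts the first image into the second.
Overlaid with an additional yellow triangle.

A yellow triangle appears in the second image that is absent from the first.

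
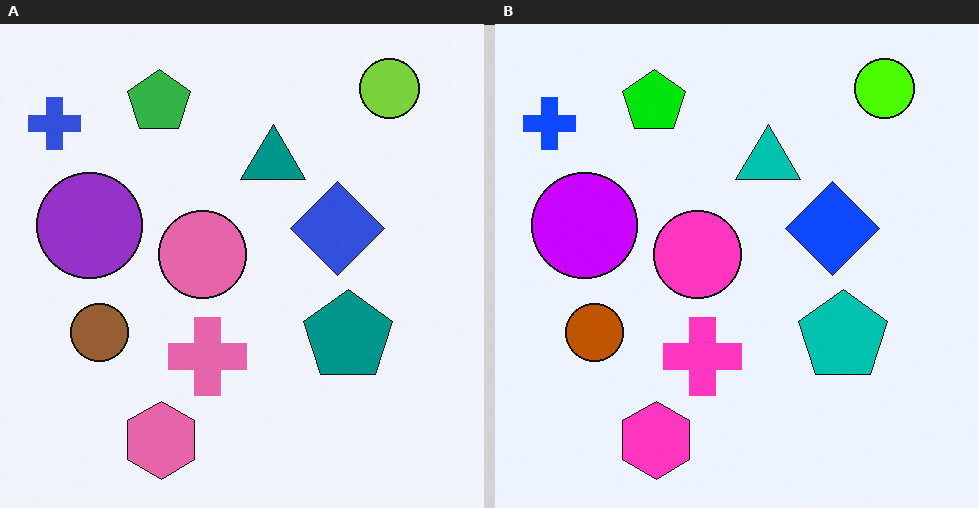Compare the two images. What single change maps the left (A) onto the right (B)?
It was made much more vivid (saturation change).

All colors are more vivid — a global saturation change.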